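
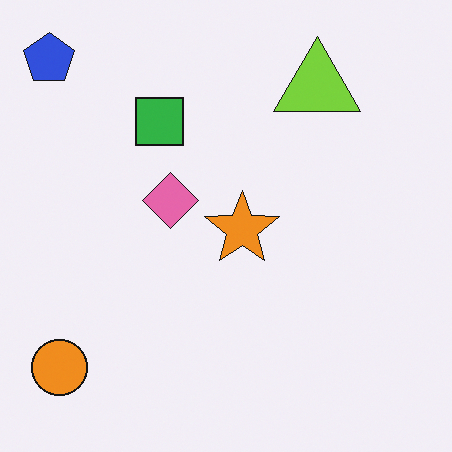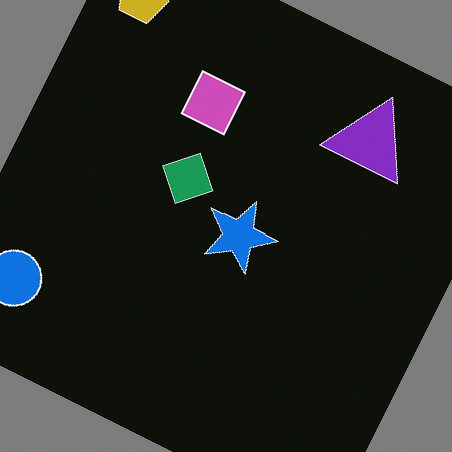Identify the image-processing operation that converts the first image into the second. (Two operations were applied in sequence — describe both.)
The transformation is: rotated clockwise by a clearly visible amount, then color-inverted (negative).

Every shape is tilted by the same angle and the image corners show triangular fill wedges — a whole-image rotation by a non-right angle. The light background has become dark and every shape's color is its complement — a photographic negative.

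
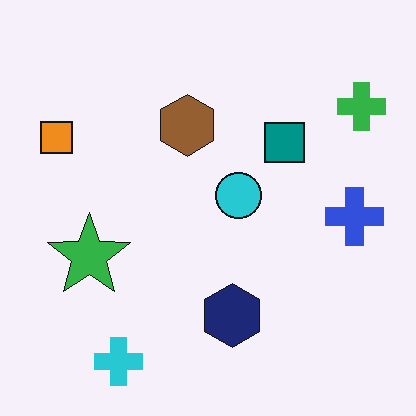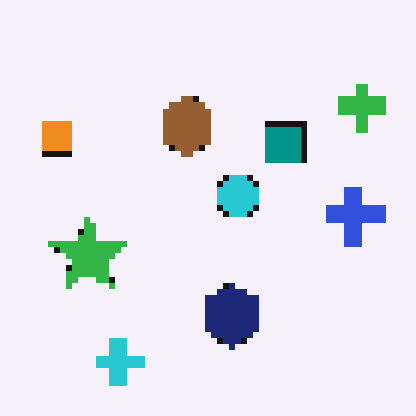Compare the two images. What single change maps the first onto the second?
The second image is the first pixelated into visible square blocks.

Shapes are reduced to large square blocks; fine edges and outlines are lost — a downscale-then-upscale (mosaic) effect.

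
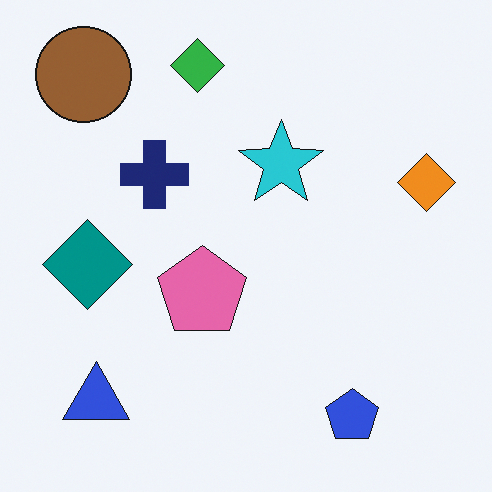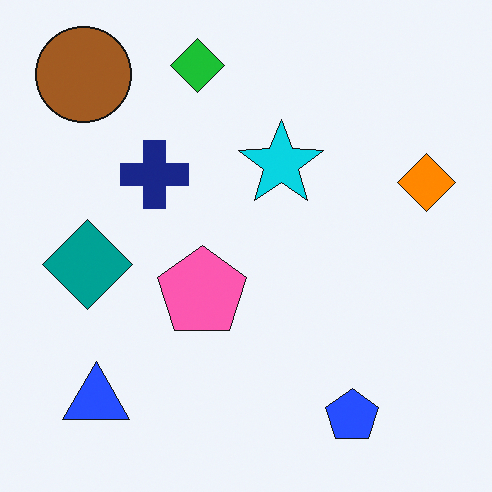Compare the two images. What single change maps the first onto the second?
The second image is the first slightly oversaturated.

All colors are more vivid — a global saturation change.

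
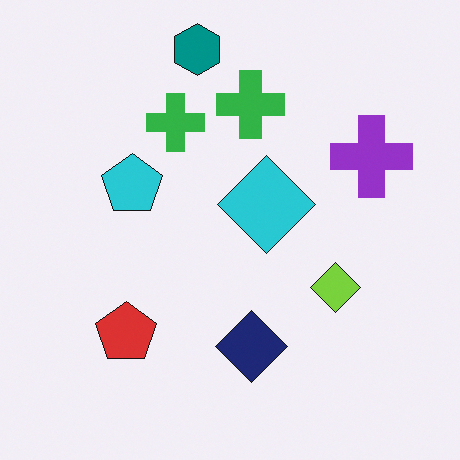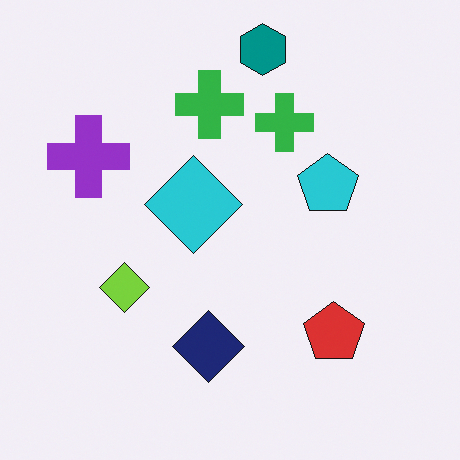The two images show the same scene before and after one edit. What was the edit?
It was flipped horizontally (left ↔ right).

The purple cross is in the right of the first image and the left of the second — shapes on opposite sides of the vertical midline have swapped in a mirror flip.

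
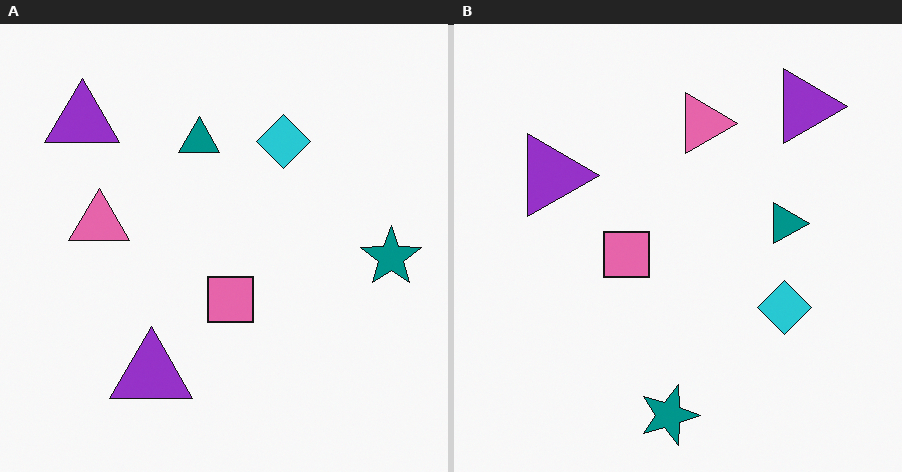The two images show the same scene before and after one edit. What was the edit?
The right (B) image is the left (A) rotated 90° clockwise.

The teal star sits in the right of the left (A) image and the bottom of the right (B) — consistent with a whole-image 90° clockwise rotation.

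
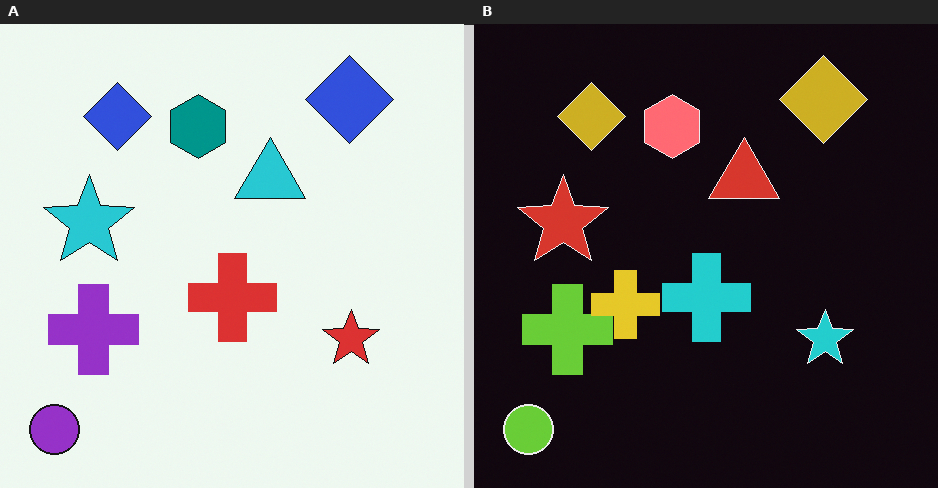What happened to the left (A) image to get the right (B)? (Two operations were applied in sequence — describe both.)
This is the original image color-inverted (negative), then overlaid with an additional yellow cross.

The light background has become dark and every shape's color is its complement — a photographic negative. A yellow cross appears in the right (B) image that is absent from the left (A).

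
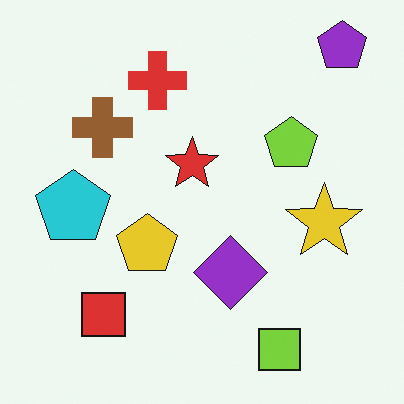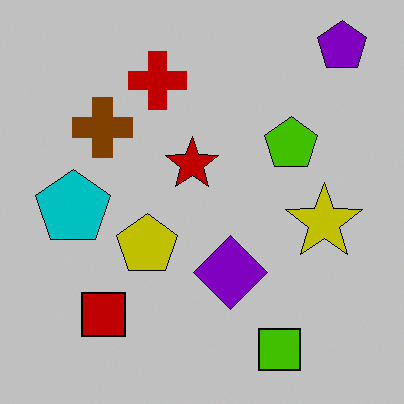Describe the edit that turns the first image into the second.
The transformation is: aggressively posterized.

Each flat color has snapped to a coarser quantized level — most visibly, the near-white background has dropped to a flat grey.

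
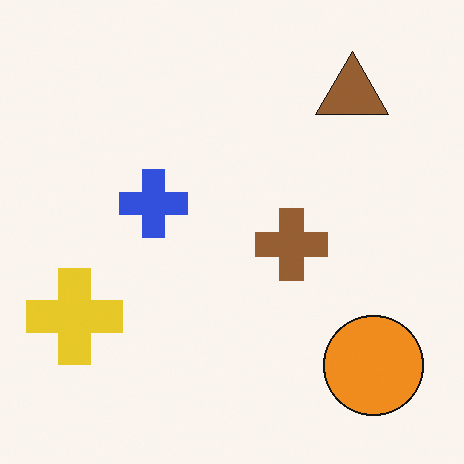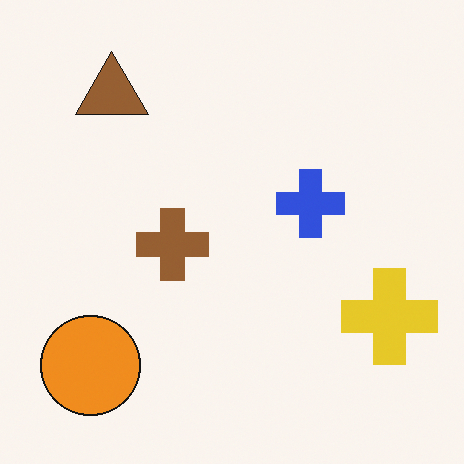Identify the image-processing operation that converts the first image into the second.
The transformation is: flipped horizontally (left ↔ right).

The yellow cross is in the bottom-left of the first image and the bottom-right of the second — shapes on opposite sides of the vertical midline have swapped in a mirror flip.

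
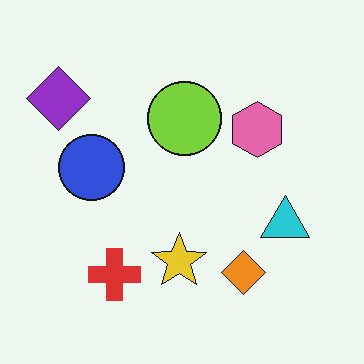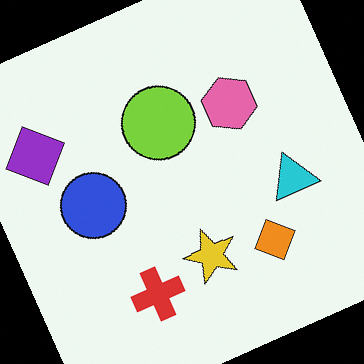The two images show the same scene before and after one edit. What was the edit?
The second image is the first rotated counter-clockwise by a moderate amount.

Every shape is tilted by the same angle and the image corners show triangular fill wedges — a whole-image rotation by a non-right angle.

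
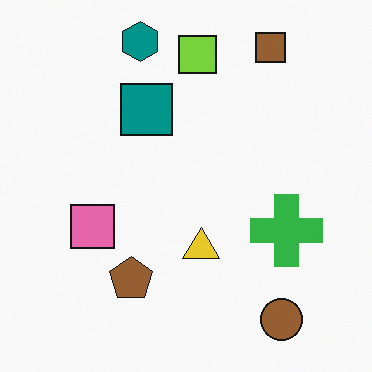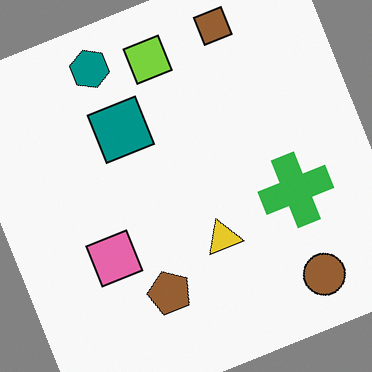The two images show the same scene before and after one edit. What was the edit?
This is the original image rotated counter-clockwise by a moderate amount.

Every shape is tilted by the same angle and the image corners show triangular fill wedges — a whole-image rotation by a non-right angle.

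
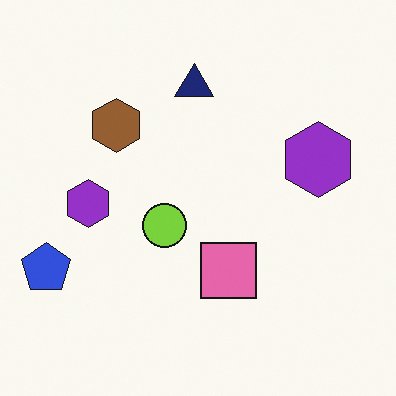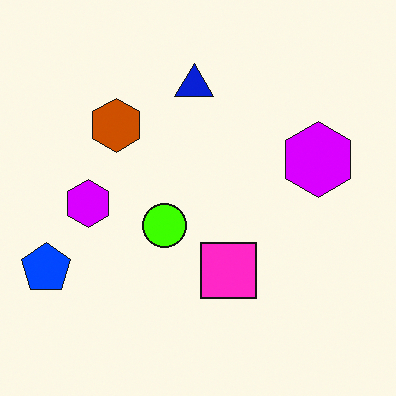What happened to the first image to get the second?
The second image is the first heavily oversaturated.

All colors are more vivid — a global saturation change.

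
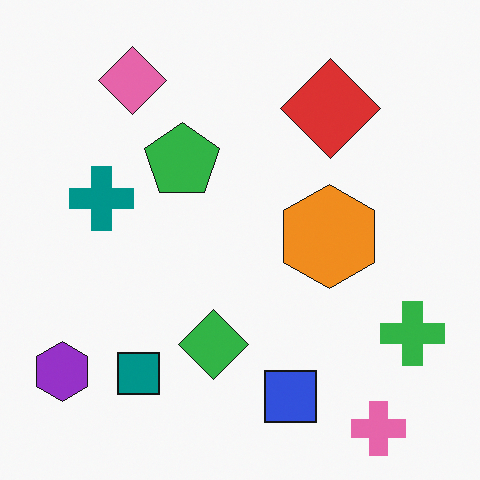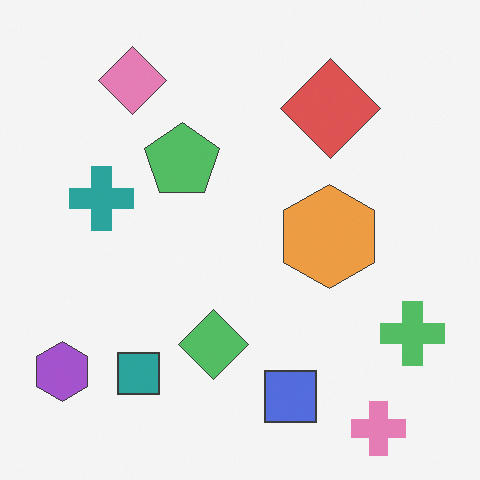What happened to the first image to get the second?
The second image is the first given slightly reduced contrast.

Tones are pushed toward mid-grey across the whole image — a global contrast change.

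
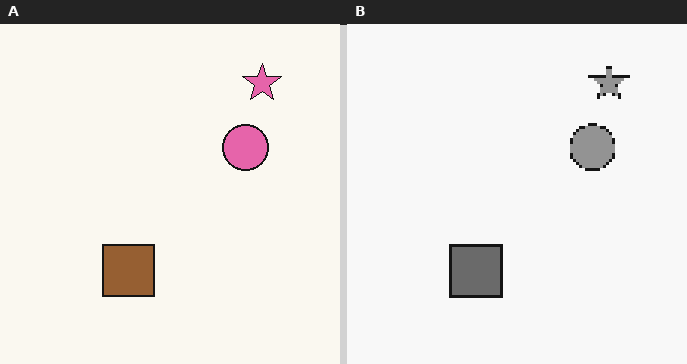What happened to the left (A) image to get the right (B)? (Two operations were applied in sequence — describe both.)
It was lightly pixelated (a mild mosaic effect), then converted to grayscale.

Shapes are reduced to large square blocks; fine edges and outlines are lost — a downscale-then-upscale (mosaic) effect. All color is removed — every shape is now a shade of grey.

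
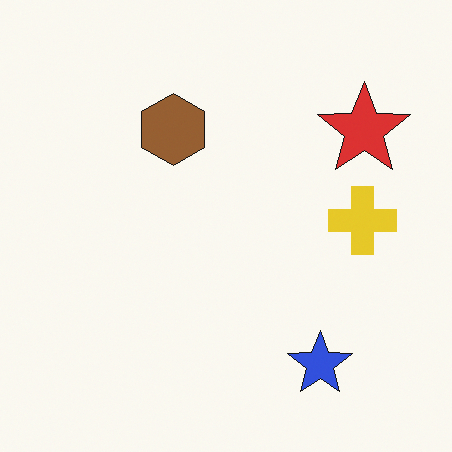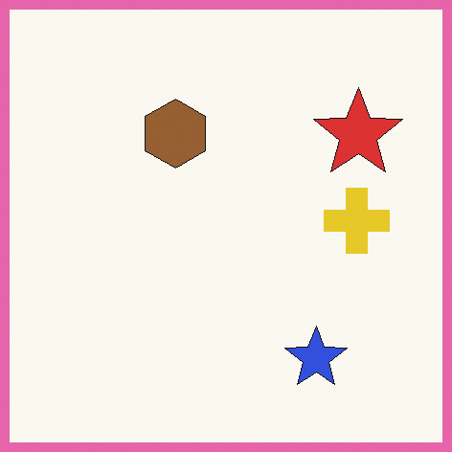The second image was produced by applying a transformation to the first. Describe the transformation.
This is the original image framed with a pink border.

A solid pink frame runs around the edge of the second image, with the content slightly shrunk inside it.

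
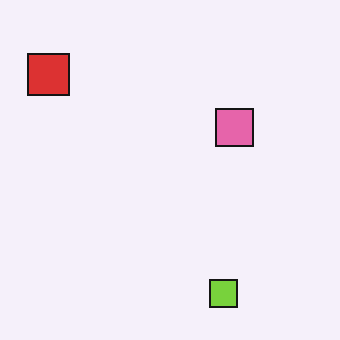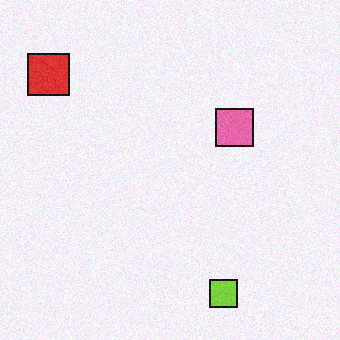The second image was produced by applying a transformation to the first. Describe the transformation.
It was degraded with a light layer of grain.

Random speckle covers the whole image, including the flat background.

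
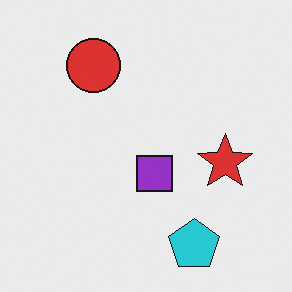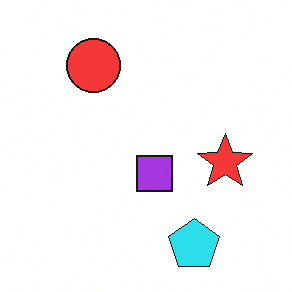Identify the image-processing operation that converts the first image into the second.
It was slightly brightened.

Every pixel — background and shapes alike — is uniformly brightened.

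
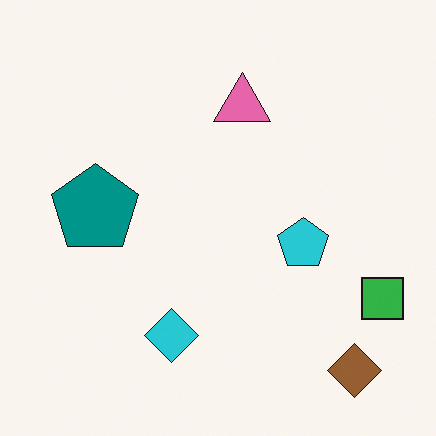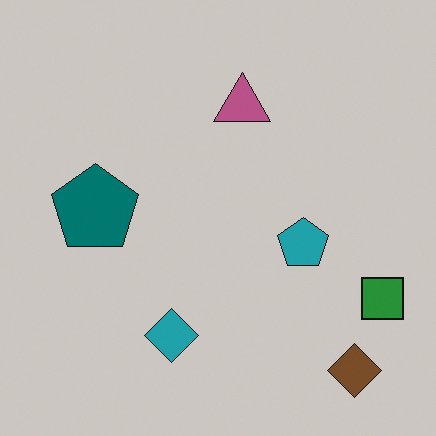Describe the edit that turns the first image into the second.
The image was darkened a little.

Every pixel — background and shapes alike — is uniformly darkened.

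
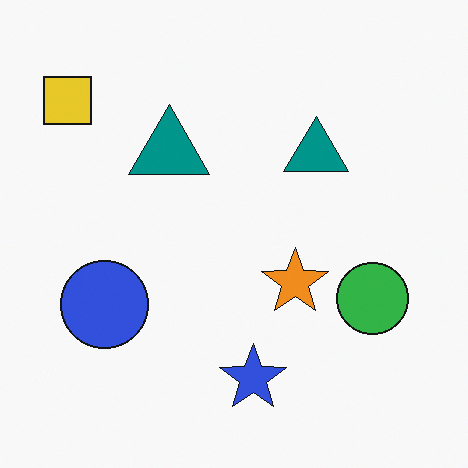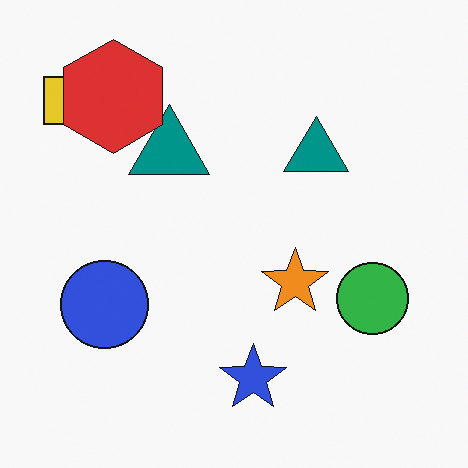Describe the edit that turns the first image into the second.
This is the original image overlaid with an additional red hexagon.

A red hexagon appears in the second image that is absent from the first.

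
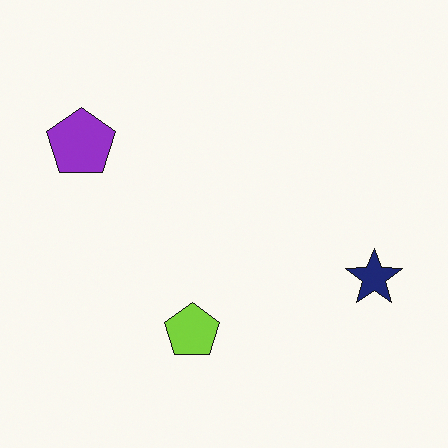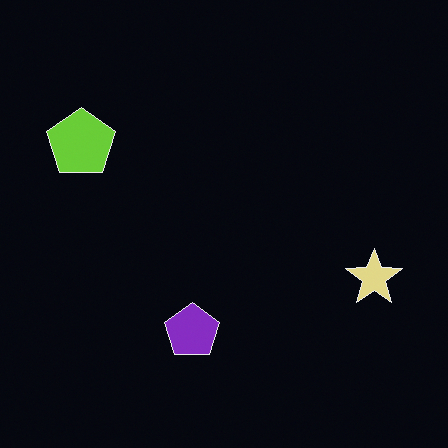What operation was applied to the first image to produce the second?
This is the original image color-inverted (negative).

The light background has become dark and every shape's color is its complement — a photographic negative.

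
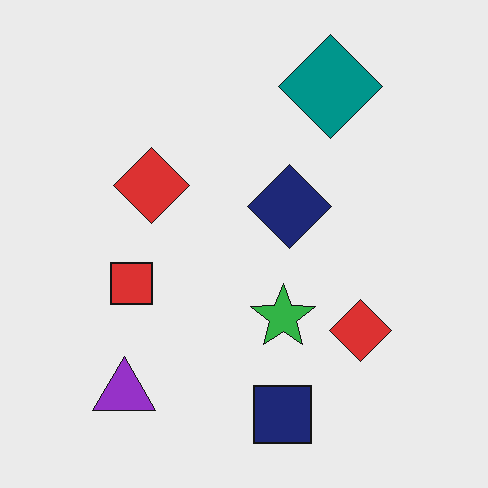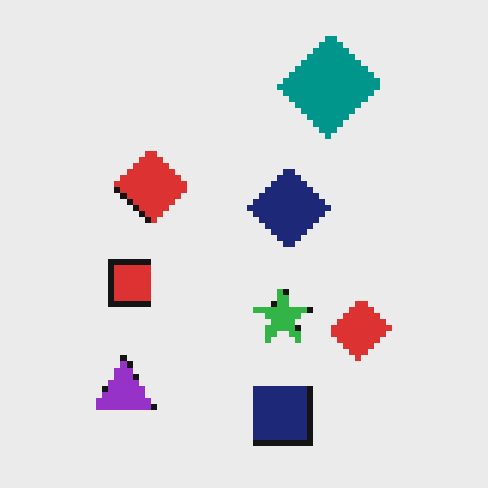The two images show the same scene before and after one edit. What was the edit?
The transformation is: moderately pixelated.

Shapes are reduced to large square blocks; fine edges and outlines are lost — a downscale-then-upscale (mosaic) effect.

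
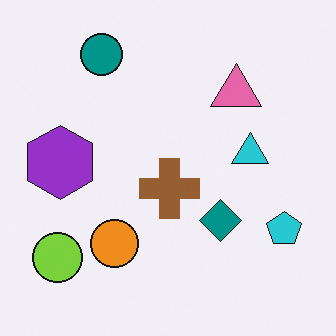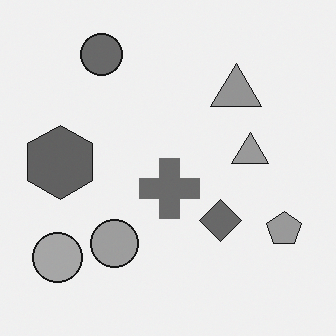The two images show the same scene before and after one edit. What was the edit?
The transformation is: converted to grayscale.

All color is removed — every shape is now a shade of grey.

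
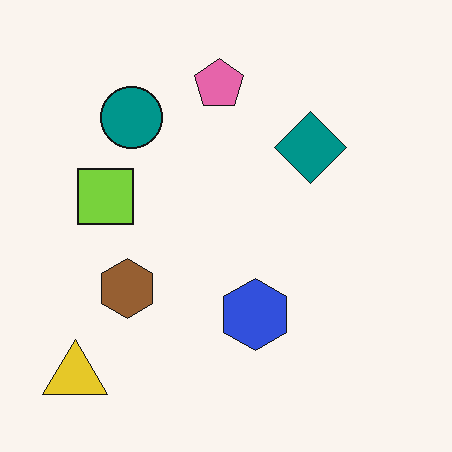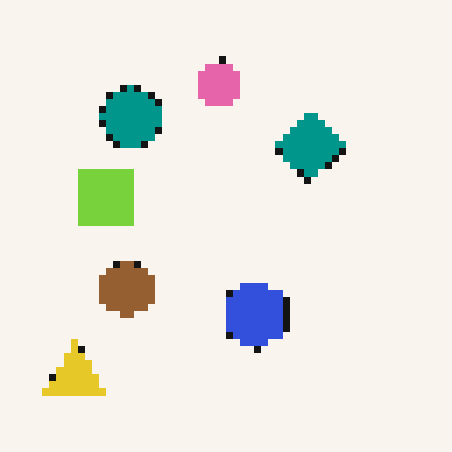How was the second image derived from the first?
This is the original image pixelated into visible square blocks.

Shapes are reduced to large square blocks; fine edges and outlines are lost — a downscale-then-upscale (mosaic) effect.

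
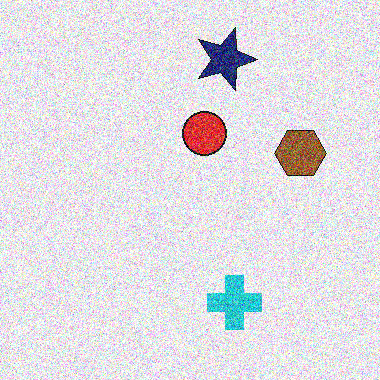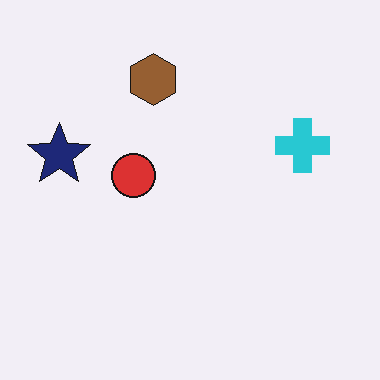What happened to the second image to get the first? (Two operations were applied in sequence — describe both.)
The image was degraded with heavy additive noise, then rotated 90° clockwise.

Random speckle covers the whole image, including the flat background. The navy star sits in the left of the second image and the top of the first — consistent with a whole-image 90° clockwise rotation.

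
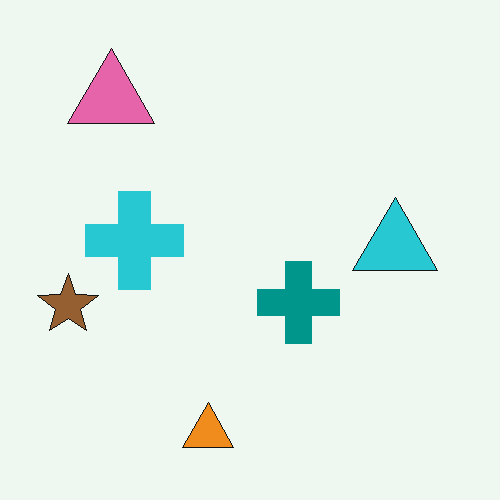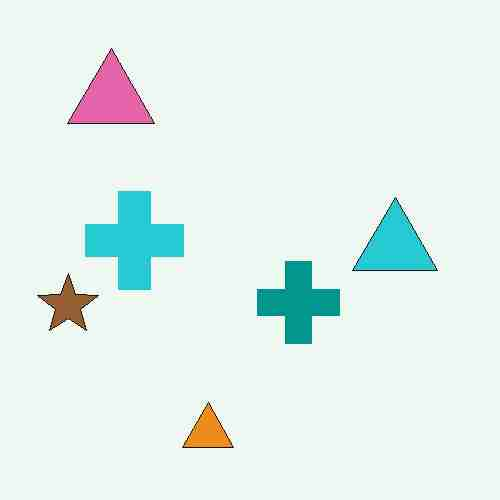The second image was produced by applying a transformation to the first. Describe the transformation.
The image was heavily JPEG-compressed with obvious blocking artifacts.

Blocky 8×8 compression artifacts appear around shape edges and the flat background shows ringing — characteristic JPEG degradation.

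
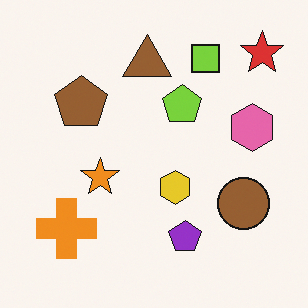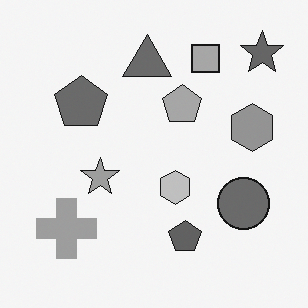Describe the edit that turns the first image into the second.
The second image is the first converted to grayscale.

All color is removed — every shape is now a shade of grey.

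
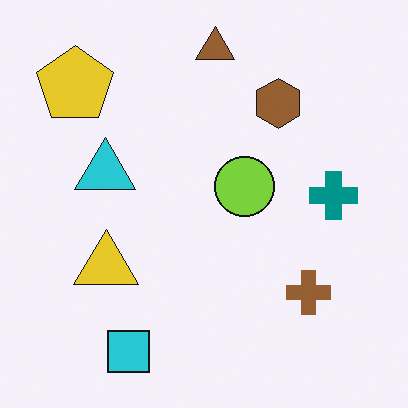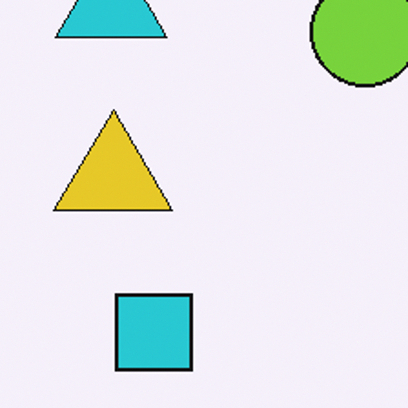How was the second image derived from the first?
It was cropped to a noticeably smaller region and rescaled.

The visible shapes are larger and the field of view is narrower; shapes near the original edges may be partly or wholly outside the frame — a crop-and-rescale.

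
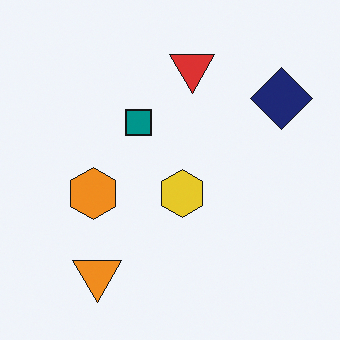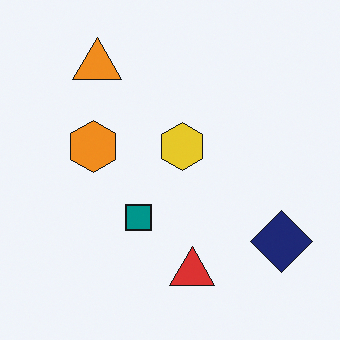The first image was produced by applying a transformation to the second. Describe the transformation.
The transformation is: flipped vertically (top ↔ bottom).

The orange triangle is in the top-left of the second image and the bottom-left of the first — shapes on opposite sides of the horizontal midline have swapped in a mirror flip.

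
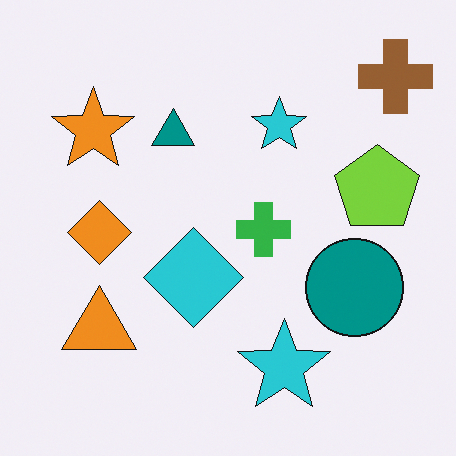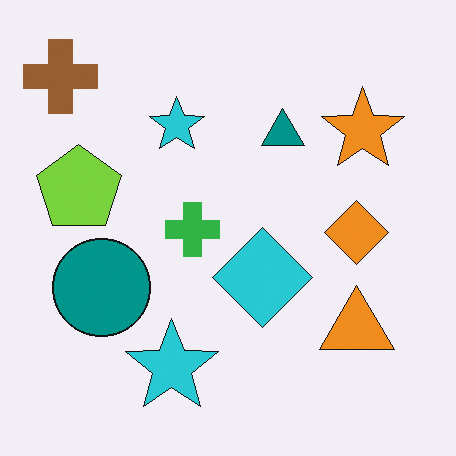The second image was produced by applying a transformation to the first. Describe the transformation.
This is the original image flipped horizontally (left ↔ right).

The brown cross is in the top-right of the first image and the top-left of the second — shapes on opposite sides of the vertical midline have swapped in a mirror flip.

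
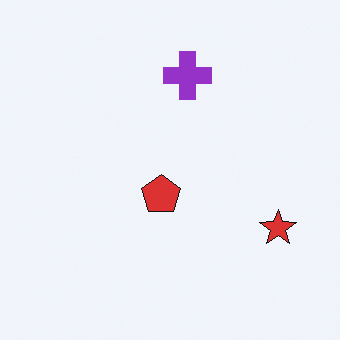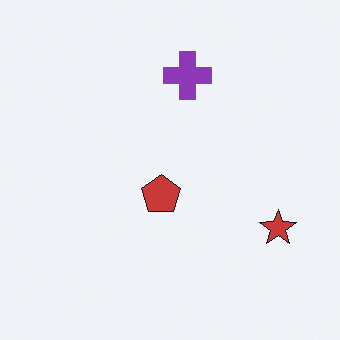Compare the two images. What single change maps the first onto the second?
It was slightly desaturated.

All colors are more muted and greyish — a global saturation change.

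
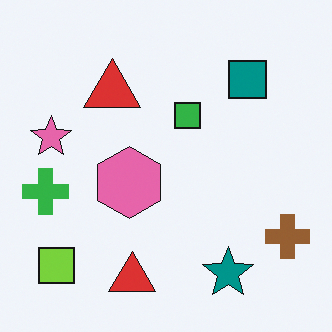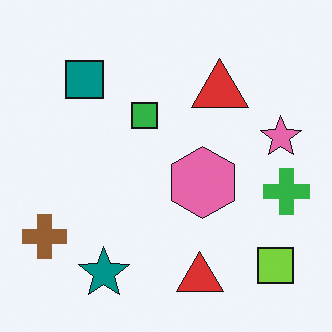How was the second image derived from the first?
Flipped horizontally (left ↔ right).

The brown cross is in the bottom-right of the first image and the bottom-left of the second — shapes on opposite sides of the vertical midline have swapped in a mirror flip.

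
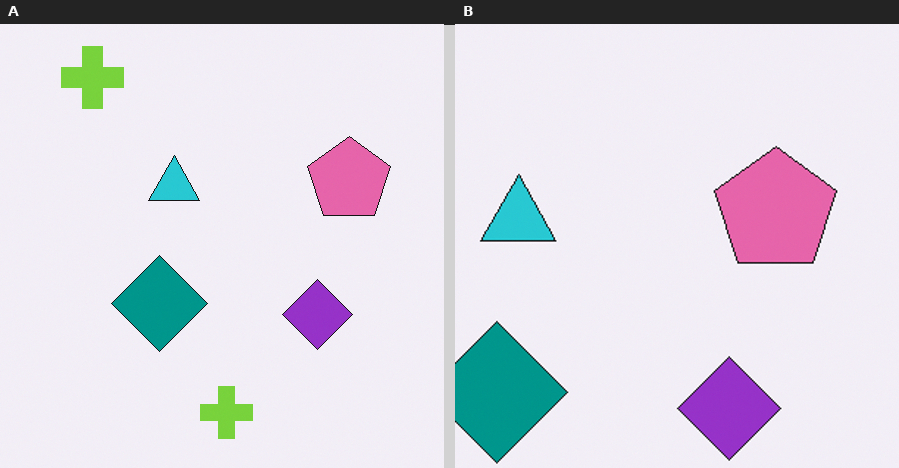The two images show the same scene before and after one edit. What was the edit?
This is the original image cropped to a modestly smaller region and rescaled.

The visible shapes are larger and the field of view is narrower; shapes near the original edges may be partly or wholly outside the frame — a crop-and-rescale.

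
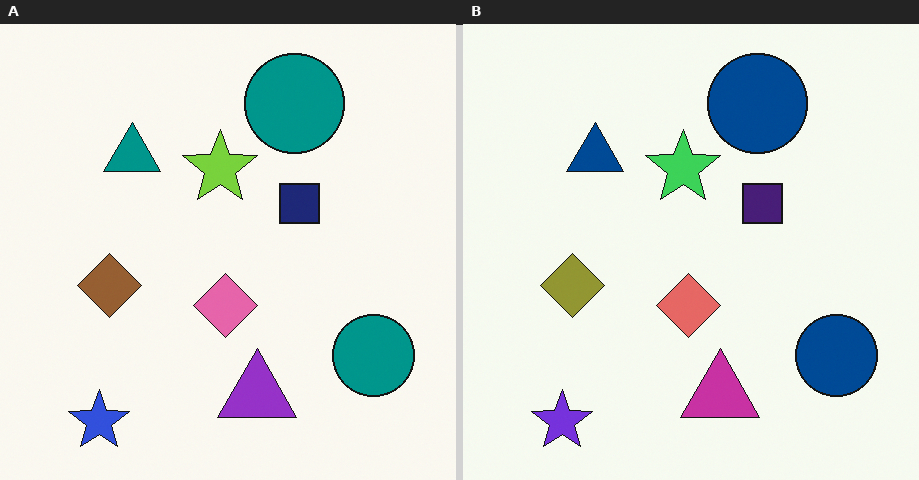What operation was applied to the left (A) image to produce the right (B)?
Hue-shifted slightly.

Every shape's color has rotated by the same amount around the hue wheel — a uniform hue shift.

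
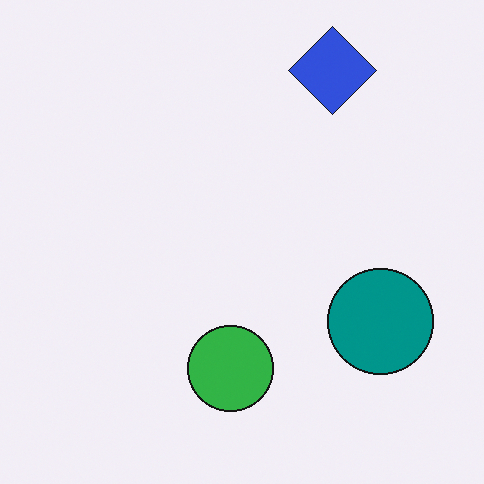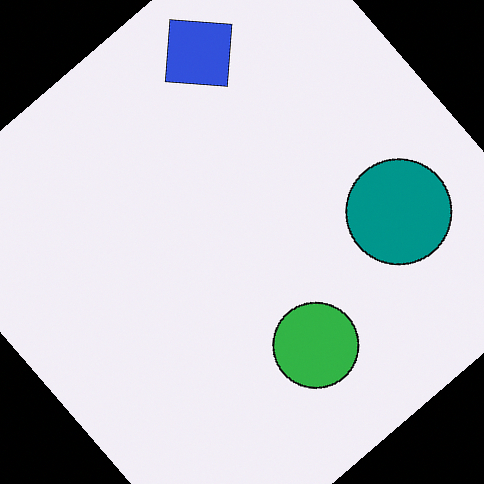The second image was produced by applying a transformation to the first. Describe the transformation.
The image was rotated counter-clockwise by a large amount — several tens of degrees.

Every shape is tilted by the same angle and the image corners show triangular fill wedges — a whole-image rotation by a non-right angle.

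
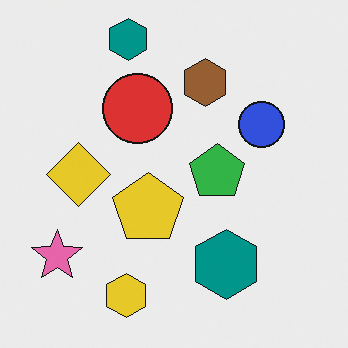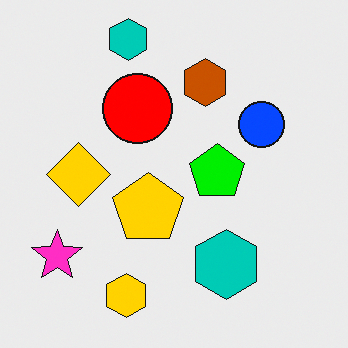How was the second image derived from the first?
The second image is the first heavily oversaturated.

All colors are more vivid — a global saturation change.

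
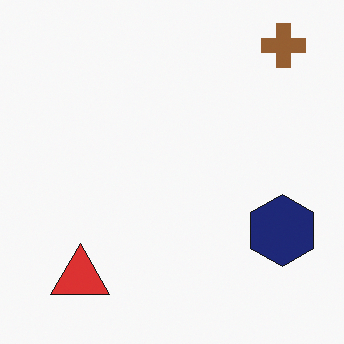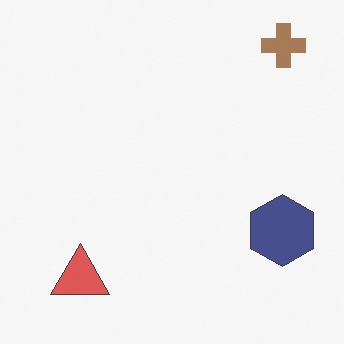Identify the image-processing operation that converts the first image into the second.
Given slightly reduced contrast.

Tones are pushed toward mid-grey across the whole image — a global contrast change.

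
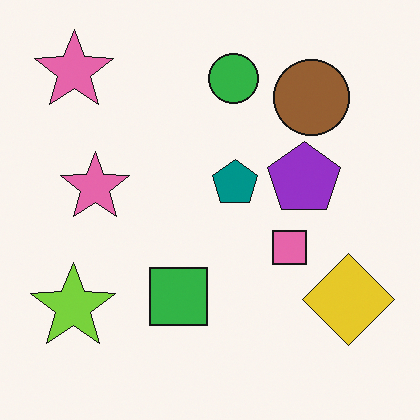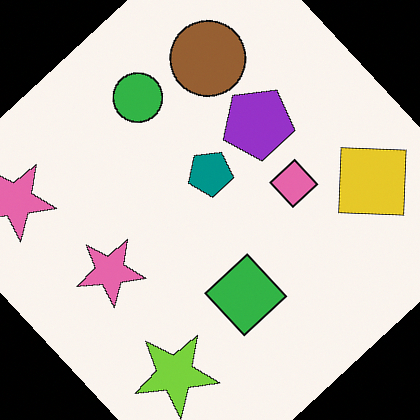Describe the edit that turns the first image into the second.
The image was rotated counter-clockwise by a large amount — several tens of degrees.

Every shape is tilted by the same angle and the image corners show triangular fill wedges — a whole-image rotation by a non-right angle.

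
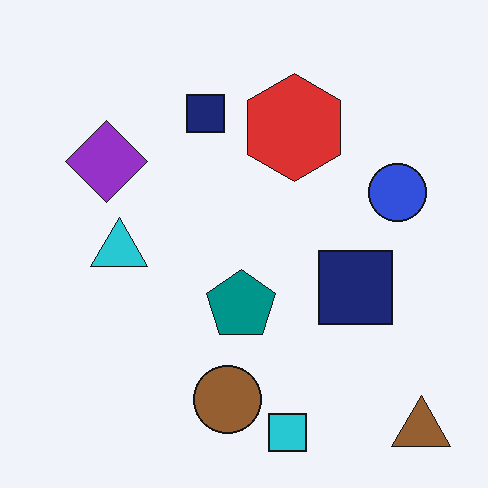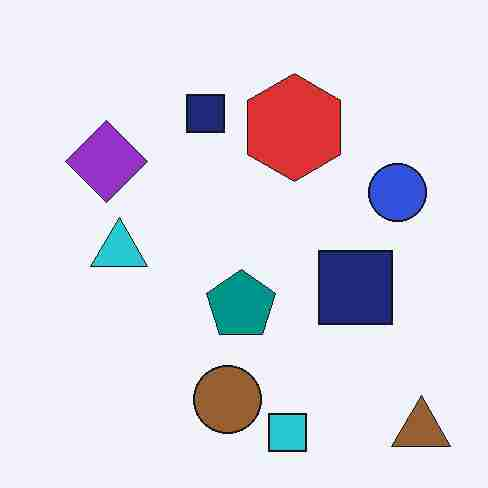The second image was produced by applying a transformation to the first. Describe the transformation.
This is the original image degraded with heavy JPEG compression.

Blocky 8×8 compression artifacts appear around shape edges and the flat background shows ringing — characteristic JPEG degradation.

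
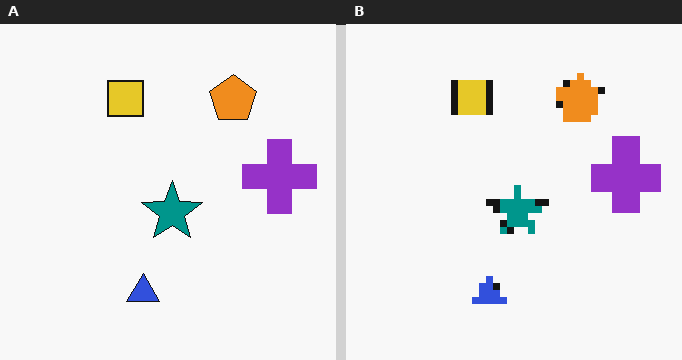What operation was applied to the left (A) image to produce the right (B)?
Moderately pixelated.

Shapes are reduced to large square blocks; fine edges and outlines are lost — a downscale-then-upscale (mosaic) effect.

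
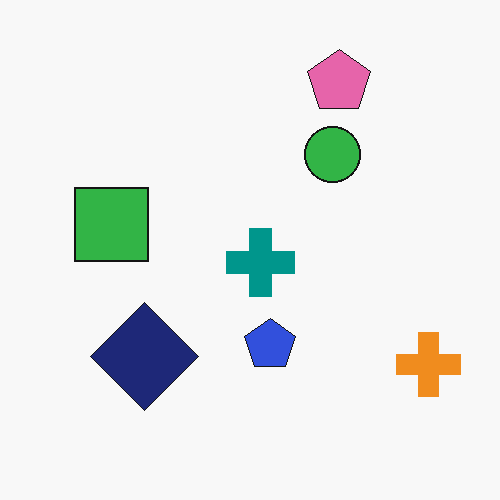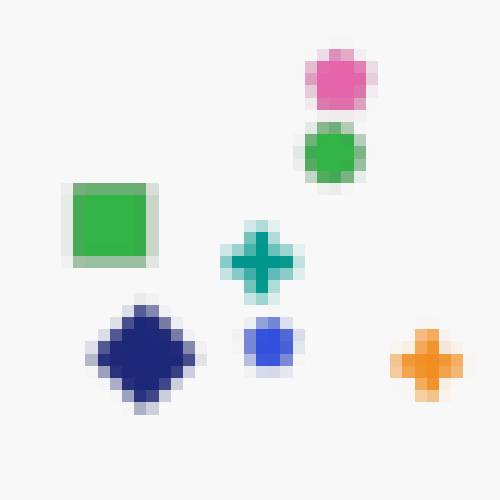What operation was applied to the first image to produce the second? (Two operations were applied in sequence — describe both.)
The transformation is: moderately blurred, then coarsely pixelated.

Shape edges and outlines are uniformly softened across the whole image. Shapes are reduced to large square blocks; fine edges and outlines are lost — a downscale-then-upscale (mosaic) effect.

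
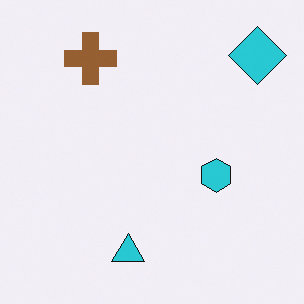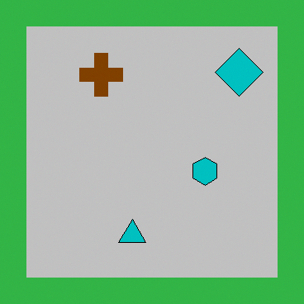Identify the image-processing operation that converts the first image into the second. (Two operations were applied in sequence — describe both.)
This is the original image heavily posterized to just a handful of flat colors, then framed with a green border.

Each flat color has snapped to a coarser quantized level — most visibly, the near-white background has dropped to a flat grey. A solid green frame runs around the edge of the second image, with the content slightly shrunk inside it.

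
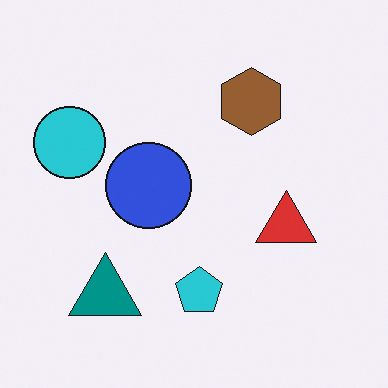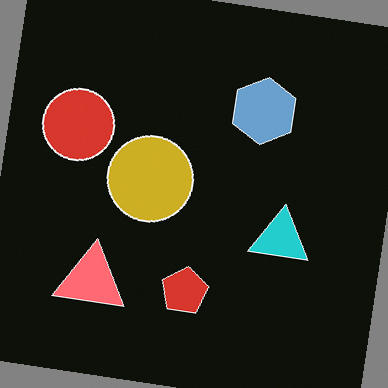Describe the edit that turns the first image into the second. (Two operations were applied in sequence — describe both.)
This is the original image color-inverted (negative), then rotated clockwise by a few degrees.

The light background has become dark and every shape's color is its complement — a photographic negative. Every shape is tilted by the same angle and the image corners show triangular fill wedges — a whole-image rotation by a non-right angle.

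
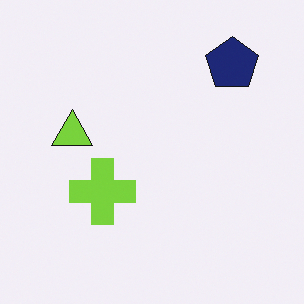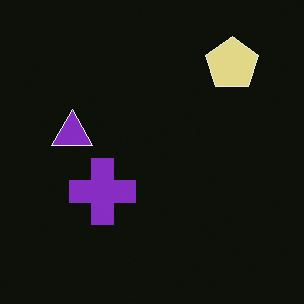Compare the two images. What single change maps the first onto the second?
This is the original image color-inverted (negative).

The light background has become dark and every shape's color is its complement — a photographic negative.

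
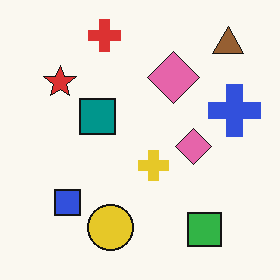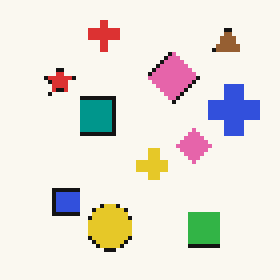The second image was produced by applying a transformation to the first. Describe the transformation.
This is the original image lightly pixelated (a mild mosaic effect).

Shapes are reduced to large square blocks; fine edges and outlines are lost — a downscale-then-upscale (mosaic) effect.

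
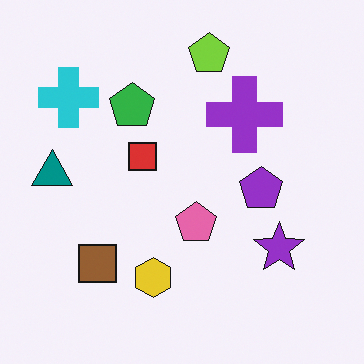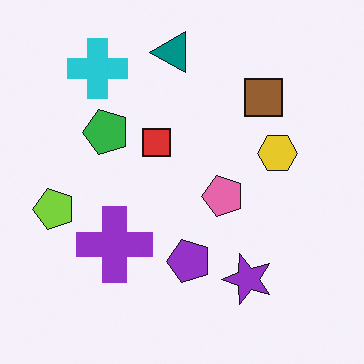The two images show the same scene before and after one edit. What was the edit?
This is the original image transposed (reflected across the top-left ↔ bottom-right diagonal).

Shapes have swapped their row and column positions — what was in the top-right is now in the bottom-left — a diagonal reflection.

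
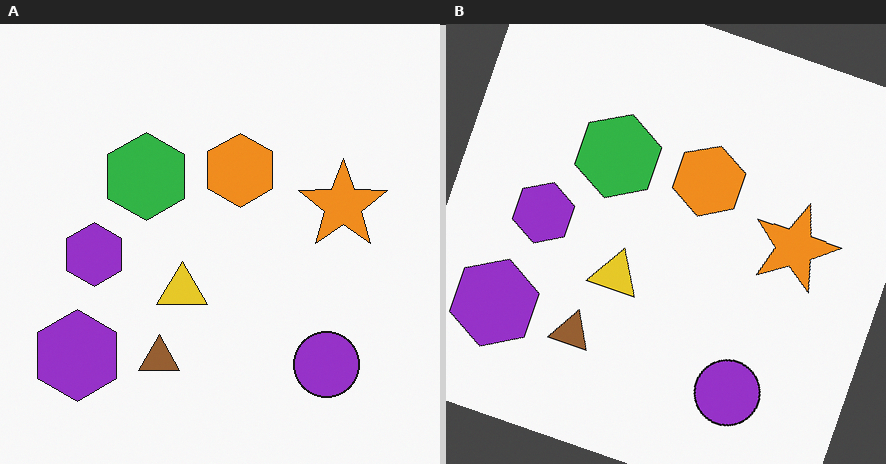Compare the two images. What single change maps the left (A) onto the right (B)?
Rotated clockwise by a moderate amount.

Every shape is tilted by the same angle and the image corners show triangular fill wedges — a whole-image rotation by a non-right angle.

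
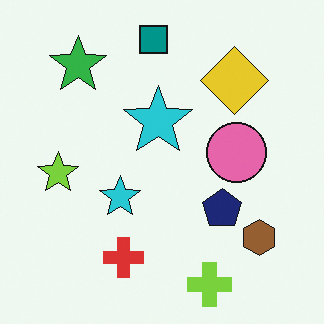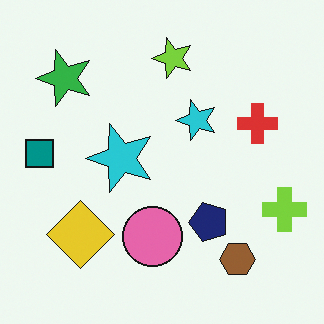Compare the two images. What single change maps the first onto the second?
Transposed (reflected across the top-left ↔ bottom-right diagonal).

Shapes have swapped their row and column positions — what was in the top-right is now in the bottom-left — a diagonal reflection.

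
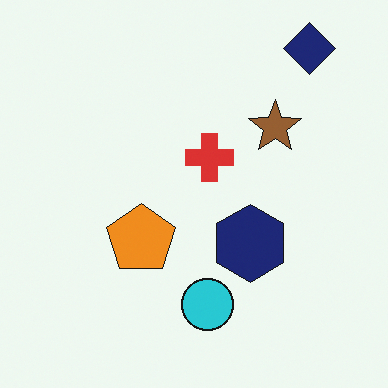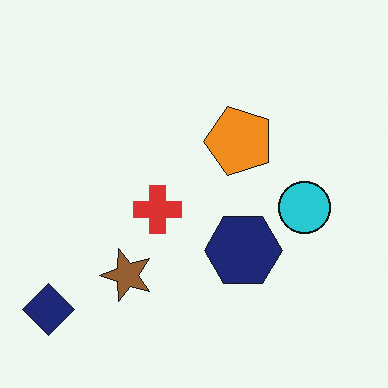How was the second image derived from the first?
The image was transposed (reflected across the top-left ↔ bottom-right diagonal).

Shapes have swapped their row and column positions — what was in the top-right is now in the bottom-left — a diagonal reflection.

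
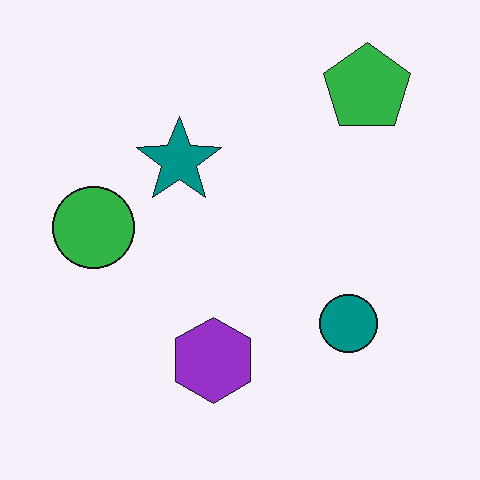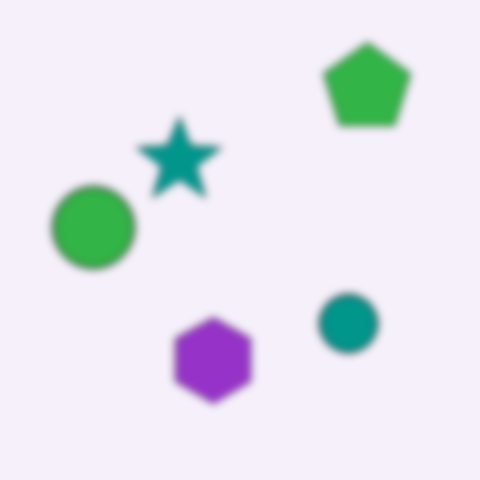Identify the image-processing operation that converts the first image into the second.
Noticeably gaussian-blurred.

Shape edges and outlines are uniformly softened across the whole image.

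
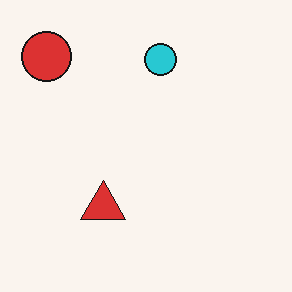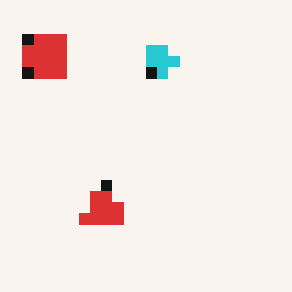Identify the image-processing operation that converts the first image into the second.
The second image is the first heavily pixelated into large blocks.

Shapes are reduced to large square blocks; fine edges and outlines are lost — a downscale-then-upscale (mosaic) effect.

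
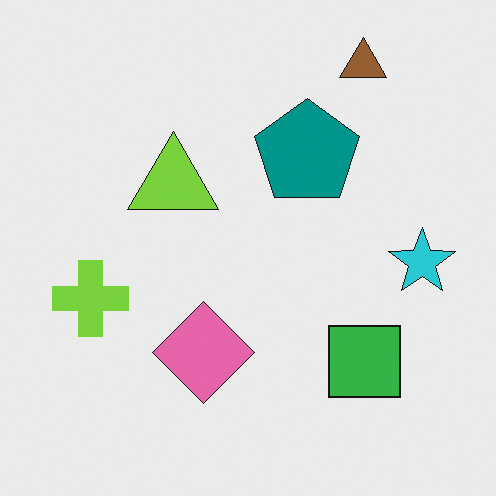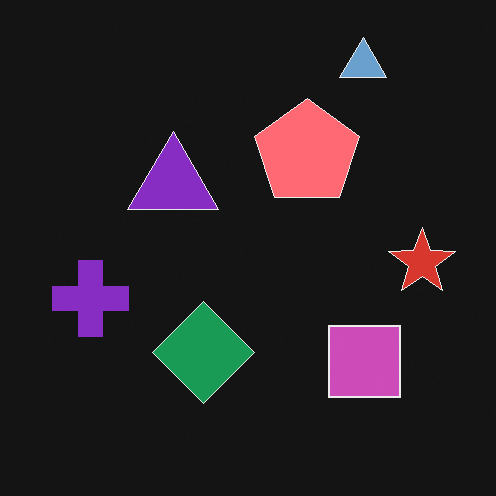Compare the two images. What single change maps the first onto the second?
This is the original image color-inverted (negative).

The light background has become dark and every shape's color is its complement — a photographic negative.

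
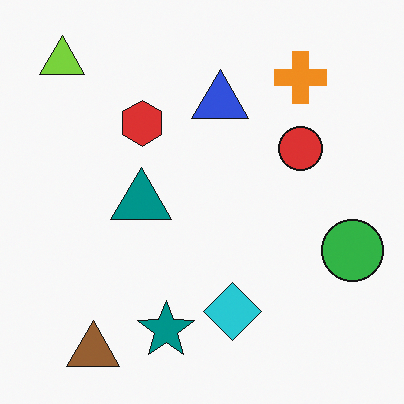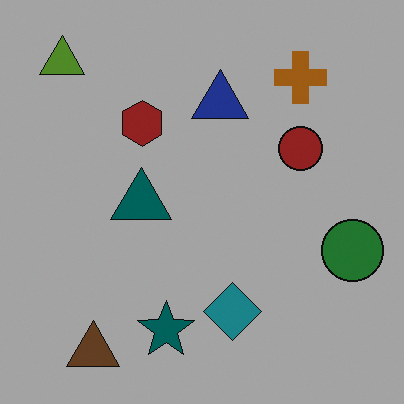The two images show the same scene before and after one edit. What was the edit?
Substantially darkened.

Every pixel — background and shapes alike — is uniformly darkened.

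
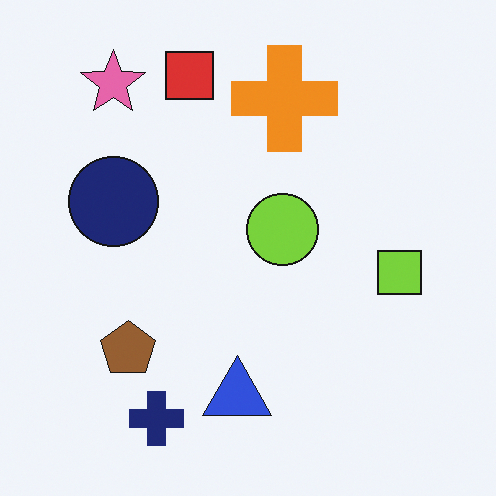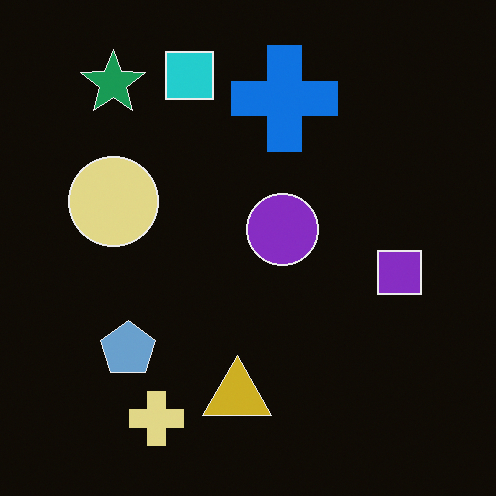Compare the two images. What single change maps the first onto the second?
The transformation is: color-inverted (negative).

The light background has become dark and every shape's color is its complement — a photographic negative.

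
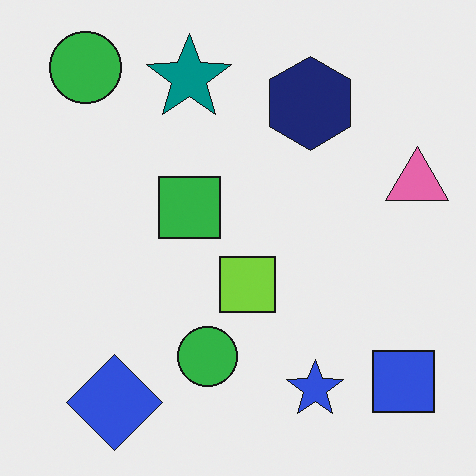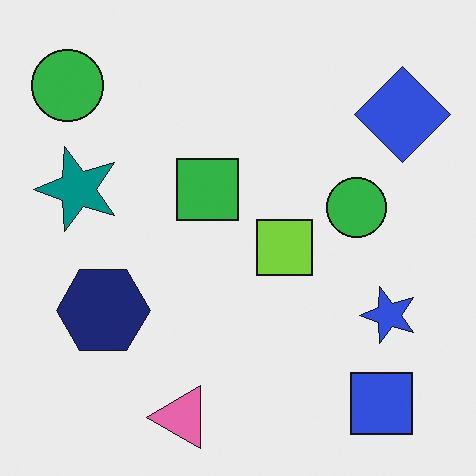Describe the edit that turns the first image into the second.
Transposed (reflected across the top-left ↔ bottom-right diagonal).

Shapes have swapped their row and column positions — what was in the top-right is now in the bottom-left — a diagonal reflection.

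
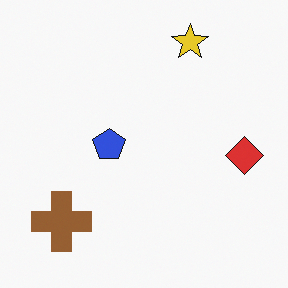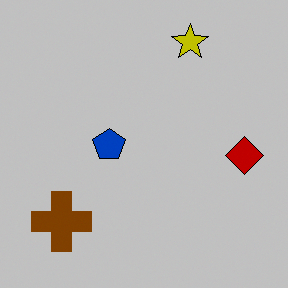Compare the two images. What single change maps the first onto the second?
This is the original image heavily posterized to just a handful of flat colors.

Each flat color has snapped to a coarser quantized level — most visibly, the near-white background has dropped to a flat grey.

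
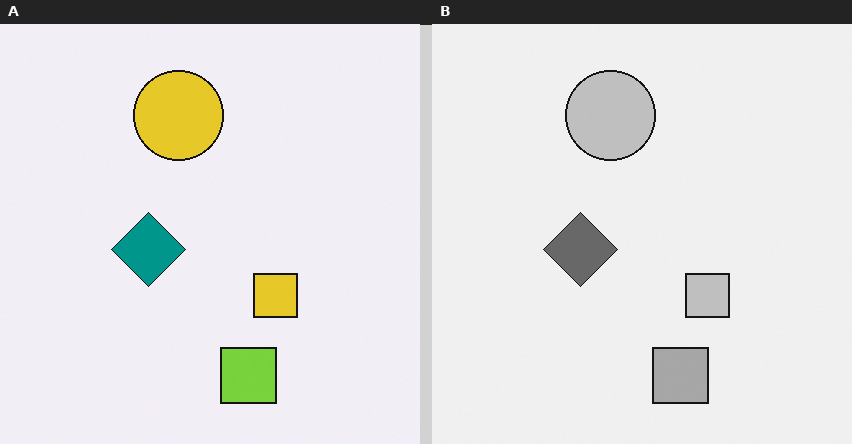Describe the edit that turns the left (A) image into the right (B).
The right (B) image is the left (A) converted to grayscale.

All color is removed — every shape is now a shade of grey.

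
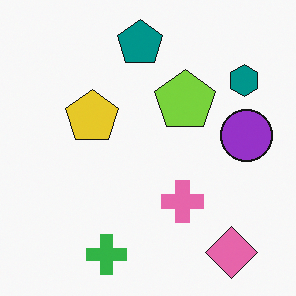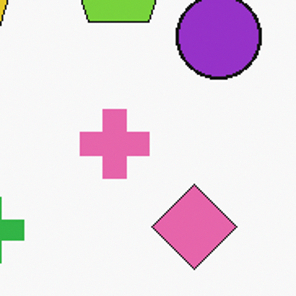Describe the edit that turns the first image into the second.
The second image is the first cropped tightly and scaled back up.

The visible shapes are larger and the field of view is narrower; shapes near the original edges may be partly or wholly outside the frame — a crop-and-rescale.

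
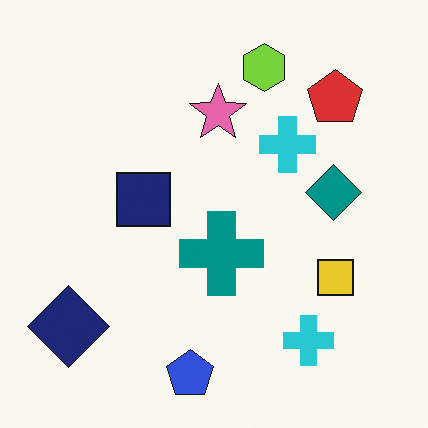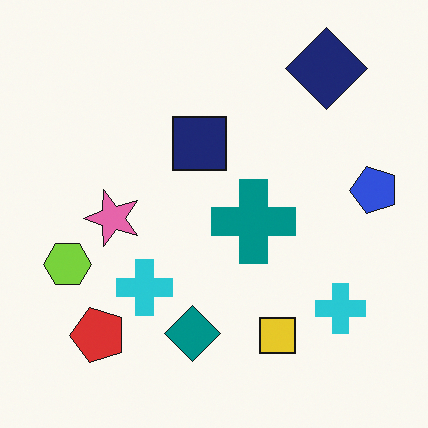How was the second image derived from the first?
The transformation is: transposed (reflected across the top-left ↔ bottom-right diagonal).

Shapes have swapped their row and column positions — what was in the top-right is now in the bottom-left — a diagonal reflection.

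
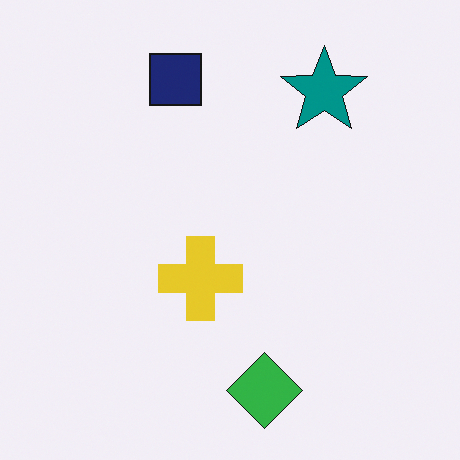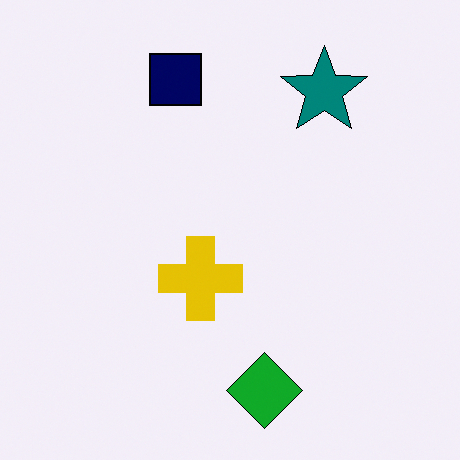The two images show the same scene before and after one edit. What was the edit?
Given slightly increased contrast.

Tones are pushed away from mid-grey across the whole image — a global contrast change.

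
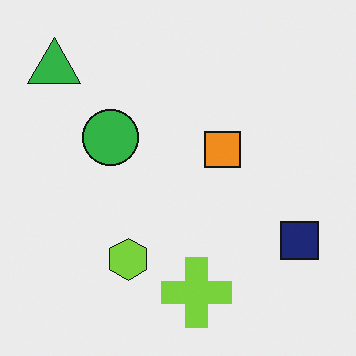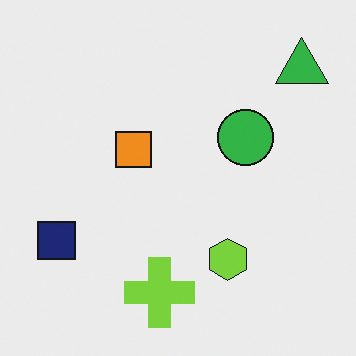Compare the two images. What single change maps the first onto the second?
The image was flipped horizontally (left ↔ right).

The green triangle is in the top-left of the first image and the top-right of the second — shapes on opposite sides of the vertical midline have swapped in a mirror flip.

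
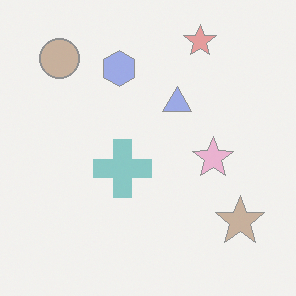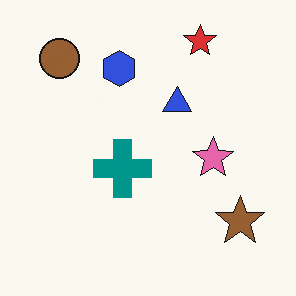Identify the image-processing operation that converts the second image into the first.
Given much lower contrast.

Tones are pushed toward mid-grey across the whole image — a global contrast change.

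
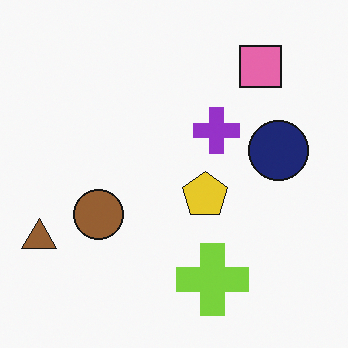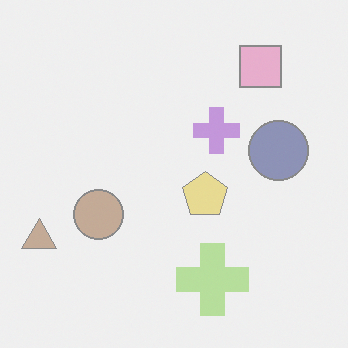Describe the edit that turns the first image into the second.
The transformation is: given much lower contrast.

Tones are pushed toward mid-grey across the whole image — a global contrast change.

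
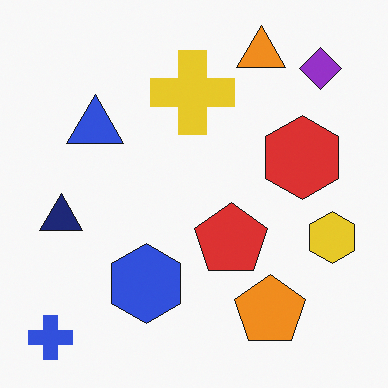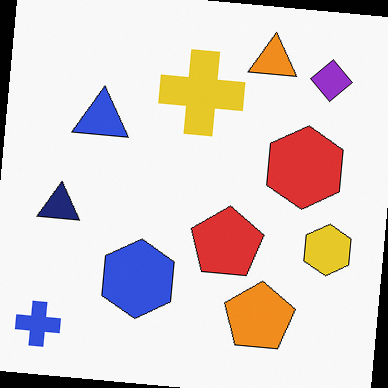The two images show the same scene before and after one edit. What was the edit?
Rotated clockwise by a few degrees.

Every shape is tilted by the same angle and the image corners show triangular fill wedges — a whole-image rotation by a non-right angle.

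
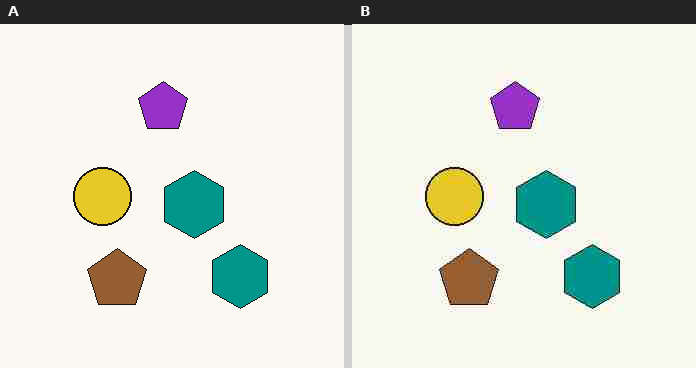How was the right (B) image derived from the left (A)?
The image was heavily JPEG-compressed with obvious blocking artifacts.

Blocky 8×8 compression artifacts appear around shape edges and the flat background shows ringing — characteristic JPEG degradation.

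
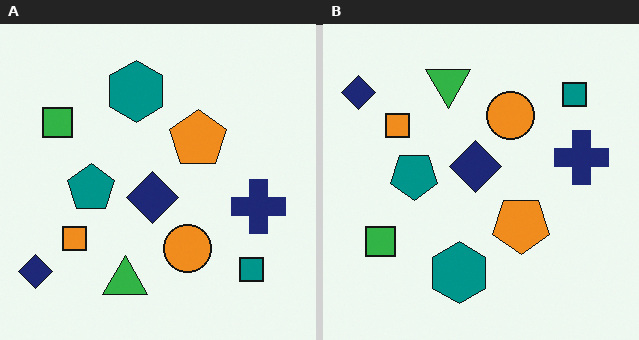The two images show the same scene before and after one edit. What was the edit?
This is the original image flipped vertically (top ↔ bottom).

The green triangle is in the bottom of the left (A) image and the top of the right (B) — shapes on opposite sides of the horizontal midline have swapped in a mirror flip.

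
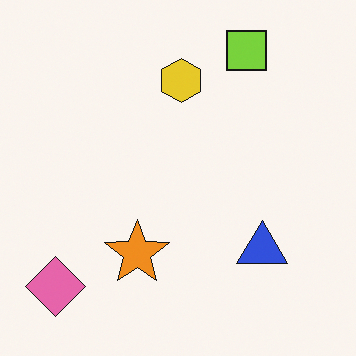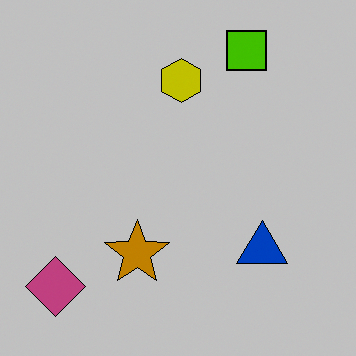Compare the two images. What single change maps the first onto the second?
It was aggressively posterized.

Each flat color has snapped to a coarser quantized level — most visibly, the near-white background has dropped to a flat grey.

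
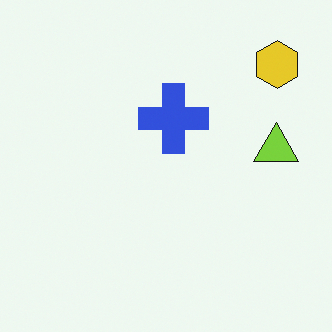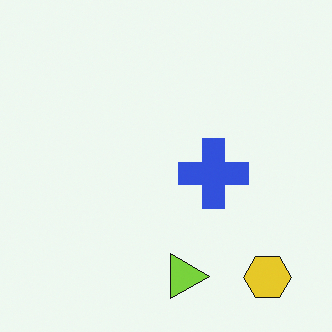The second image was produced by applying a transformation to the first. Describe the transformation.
The image was rotated 90° clockwise.

The yellow hexagon sits in the top-right of the first image and the bottom-right of the second — consistent with a whole-image 90° clockwise rotation.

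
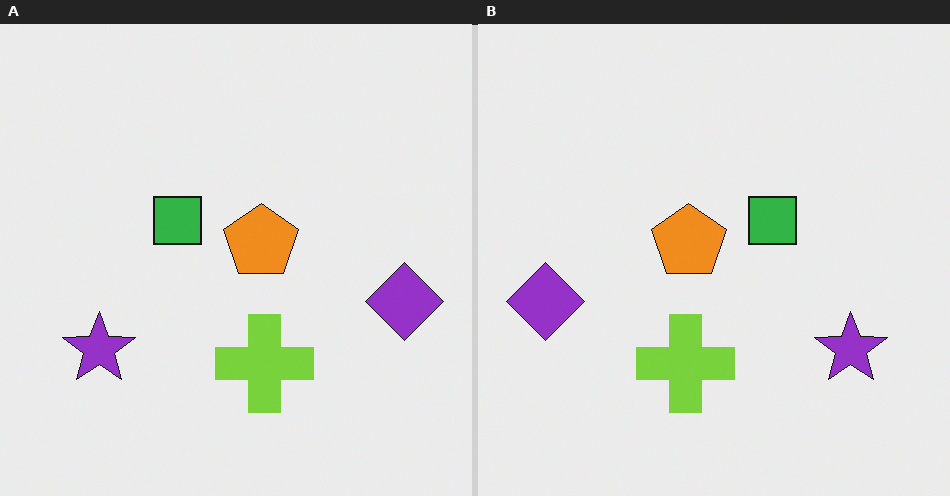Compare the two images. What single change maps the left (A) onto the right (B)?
The image was flipped horizontally (left ↔ right).

The purple diamond is in the right of the left (A) image and the left of the right (B) — shapes on opposite sides of the vertical midline have swapped in a mirror flip.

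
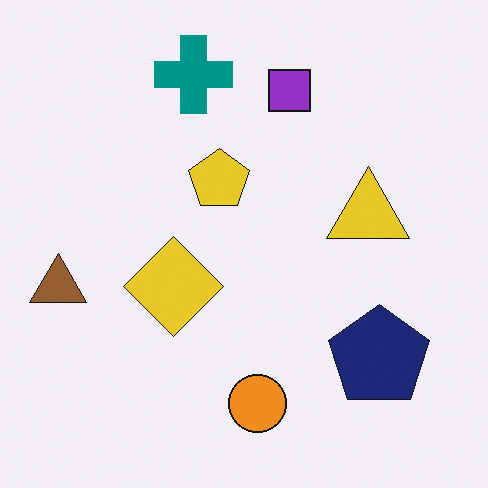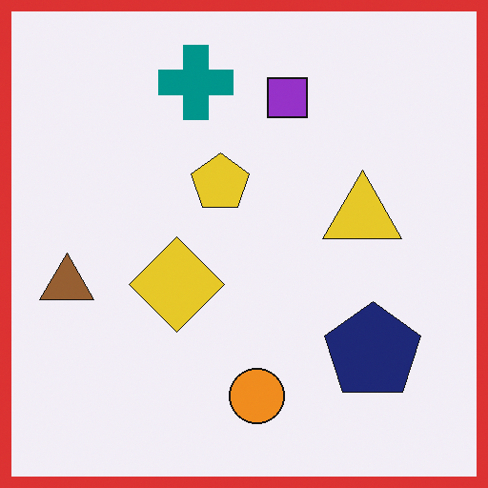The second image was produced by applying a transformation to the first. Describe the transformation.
Framed with a red border.

A solid red frame runs around the edge of the second image, with the content slightly shrunk inside it.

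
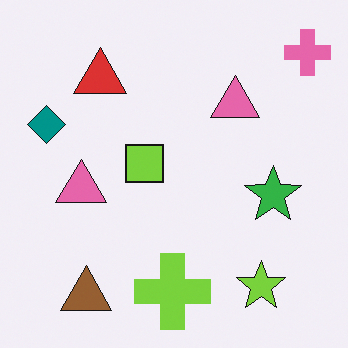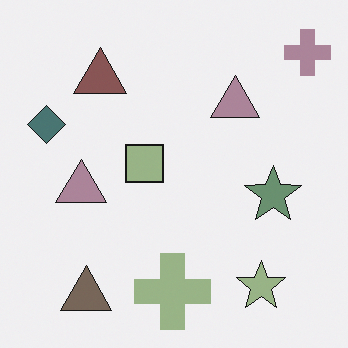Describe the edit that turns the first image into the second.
Heavily desaturated.

All colors are more muted and greyish — a global saturation change.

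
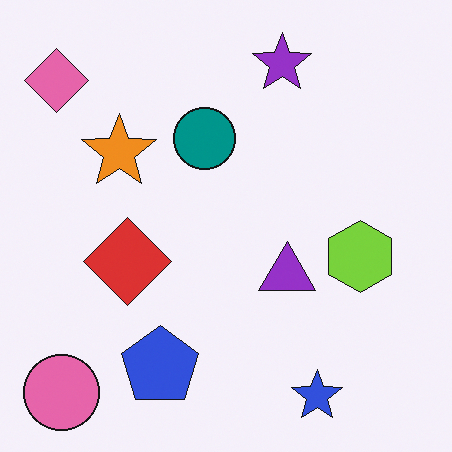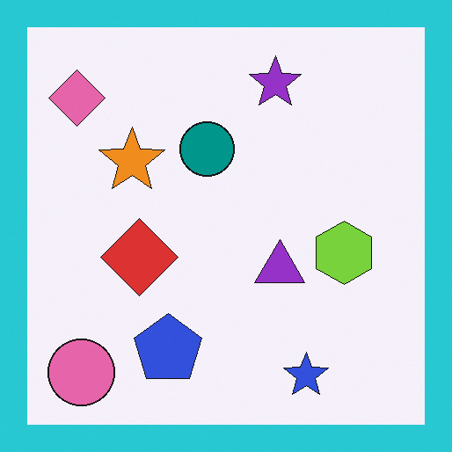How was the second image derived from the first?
It was framed with a cyan border.

A solid cyan frame runs around the edge of the second image, with the content slightly shrunk inside it.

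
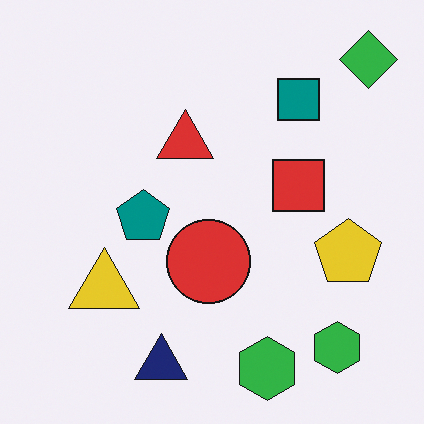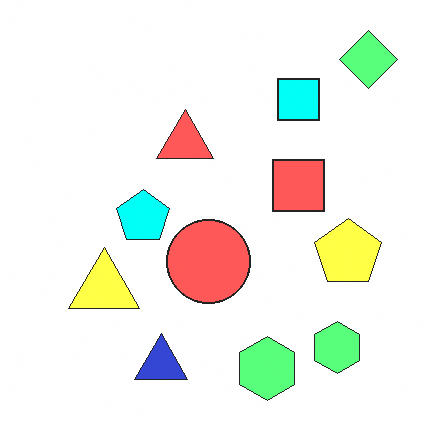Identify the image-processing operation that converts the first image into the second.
It was brightened a lot.

Every pixel — background and shapes alike — is uniformly brightened.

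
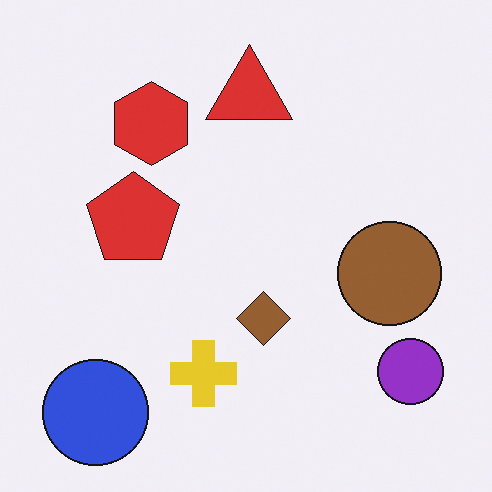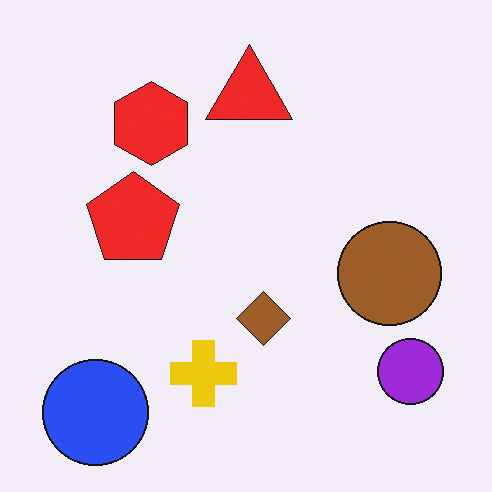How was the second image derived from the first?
The second image is the first slightly oversaturated.

All colors are more vivid — a global saturation change.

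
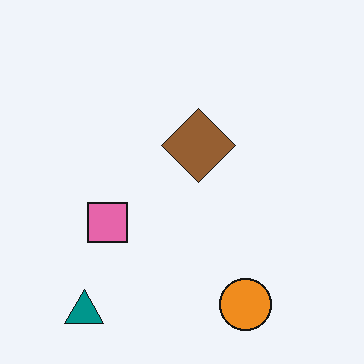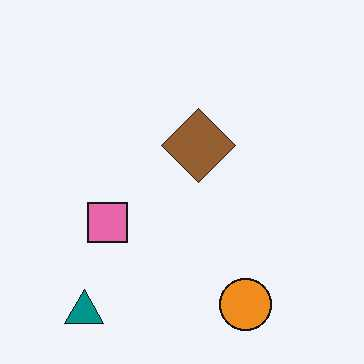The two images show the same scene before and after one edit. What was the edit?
The second image is the first JPEG-compressed with visible artifacts.

Blocky 8×8 compression artifacts appear around shape edges and the flat background shows ringing — characteristic JPEG degradation.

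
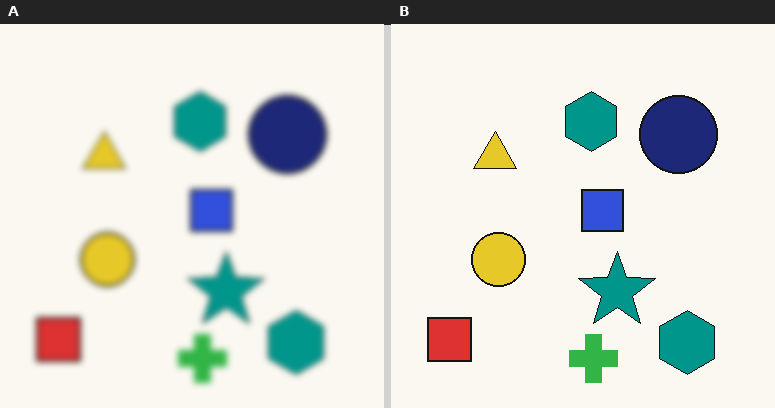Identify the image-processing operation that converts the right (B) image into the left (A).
Moderately blurred.

Shape edges and outlines are uniformly softened across the whole image.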